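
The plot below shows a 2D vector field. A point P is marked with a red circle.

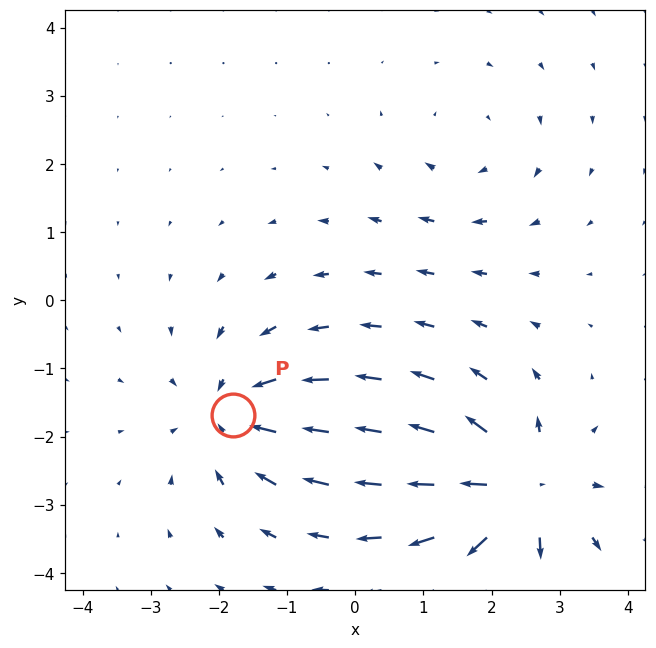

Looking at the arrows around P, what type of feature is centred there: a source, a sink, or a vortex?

At P (-1.8, -1.7) the arrows converge inward. Divergence about -5, curl ≈0 — negative divergence with near-zero curl is a sink.

sink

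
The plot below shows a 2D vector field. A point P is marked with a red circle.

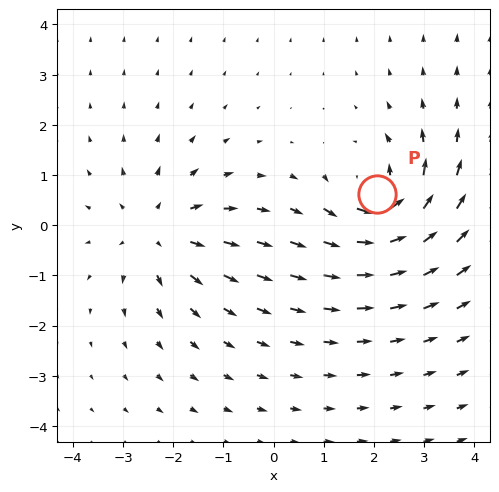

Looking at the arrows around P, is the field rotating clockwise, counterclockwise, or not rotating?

counterclockwise

Near P at (2.1, 0.6) the arrows circulate counterclockwise. The curl (z-component) there is about +6; positive curl means counterclockwise rotation.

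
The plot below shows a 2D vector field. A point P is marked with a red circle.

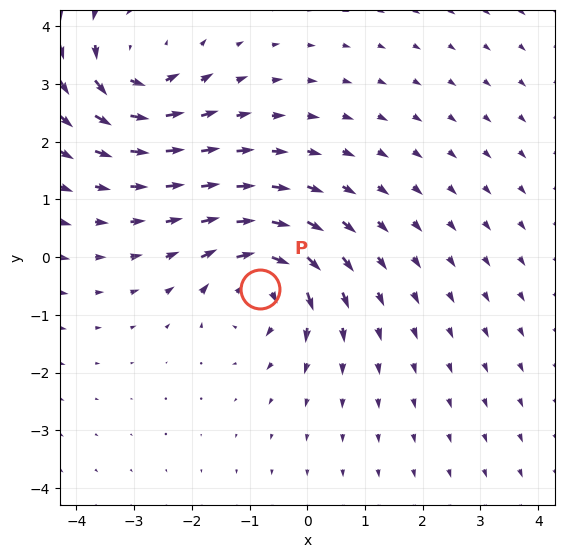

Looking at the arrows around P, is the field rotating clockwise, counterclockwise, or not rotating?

clockwise

Near P at (-0.8, -0.5) the arrows circulate clockwise. The curl (z-component) there is about -4; negative curl means clockwise rotation.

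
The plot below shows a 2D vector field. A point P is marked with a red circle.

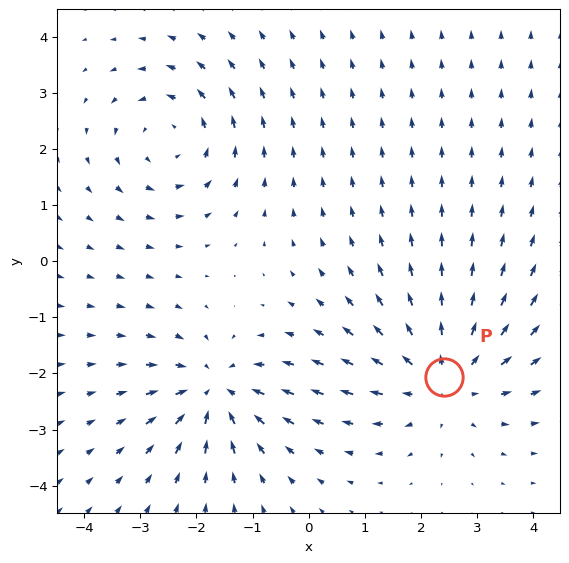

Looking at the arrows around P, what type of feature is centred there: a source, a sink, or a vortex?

At P (2.4, -2.1) the arrows spread outward. Divergence about +3, curl ≈0 — positive divergence with near-zero curl is a source.

source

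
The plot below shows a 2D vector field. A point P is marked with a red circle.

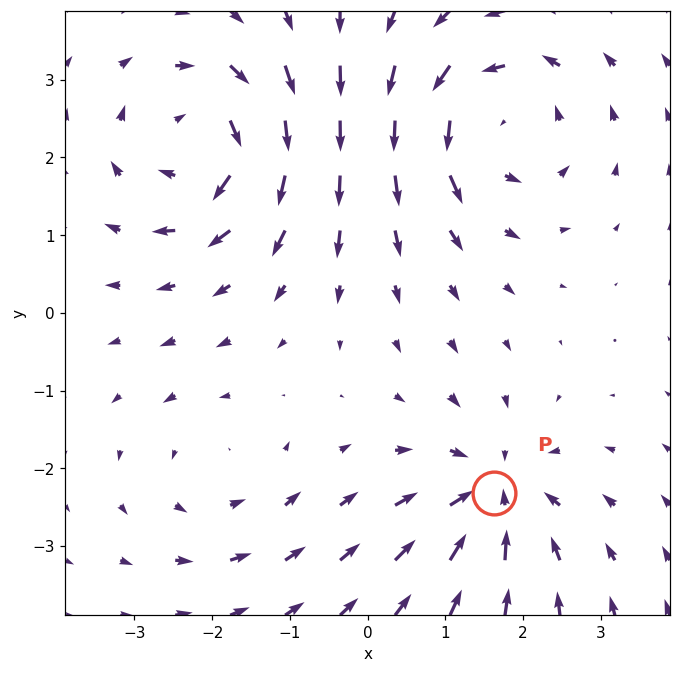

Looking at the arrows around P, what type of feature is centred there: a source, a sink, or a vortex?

At P (1.6, -2.3) the arrows converge inward. Divergence about -4, curl ≈0 — negative divergence with near-zero curl is a sink.

sink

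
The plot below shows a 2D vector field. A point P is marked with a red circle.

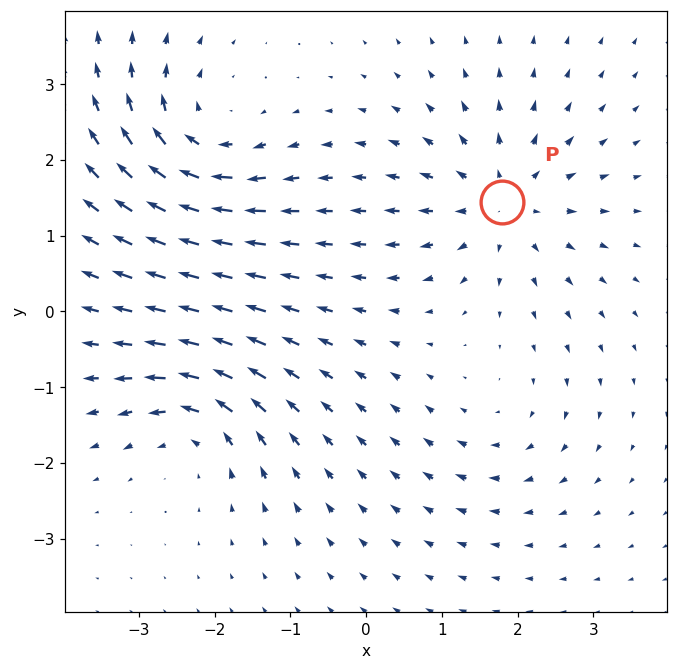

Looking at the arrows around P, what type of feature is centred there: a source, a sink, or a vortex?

source

At P (1.8, 1.4) the arrows spread outward. Divergence about +5, curl ≈0 — positive divergence with near-zero curl is a source.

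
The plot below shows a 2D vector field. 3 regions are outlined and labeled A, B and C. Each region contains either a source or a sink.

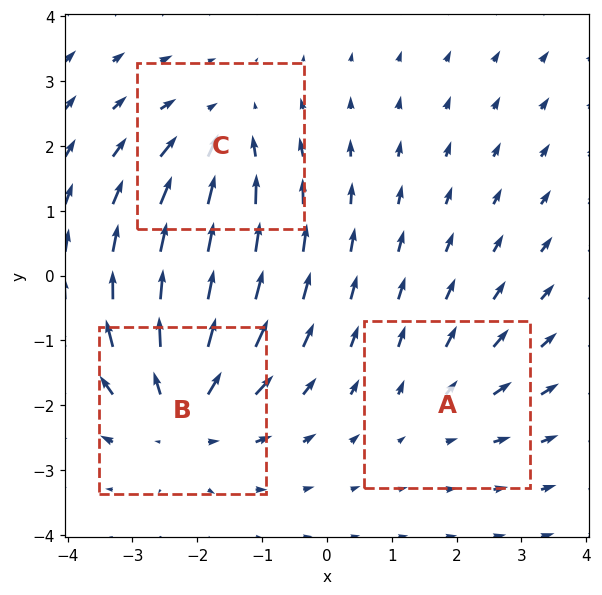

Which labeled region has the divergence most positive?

Divergence at each region's feature centre — A: about +2, B: about +4, C: about -3. Region B is most positive.

B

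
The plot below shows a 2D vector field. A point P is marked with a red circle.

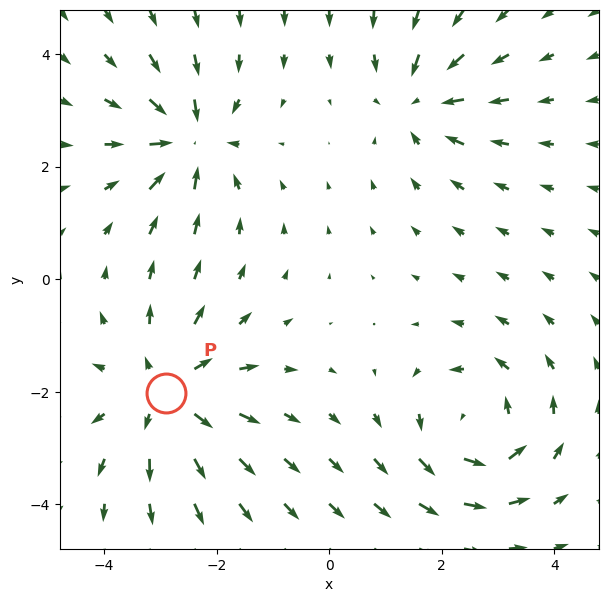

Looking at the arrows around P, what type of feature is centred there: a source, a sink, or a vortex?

At P (-2.9, -2.0) the arrows spread outward. Divergence about +4, curl ≈0 — positive divergence with near-zero curl is a source.

source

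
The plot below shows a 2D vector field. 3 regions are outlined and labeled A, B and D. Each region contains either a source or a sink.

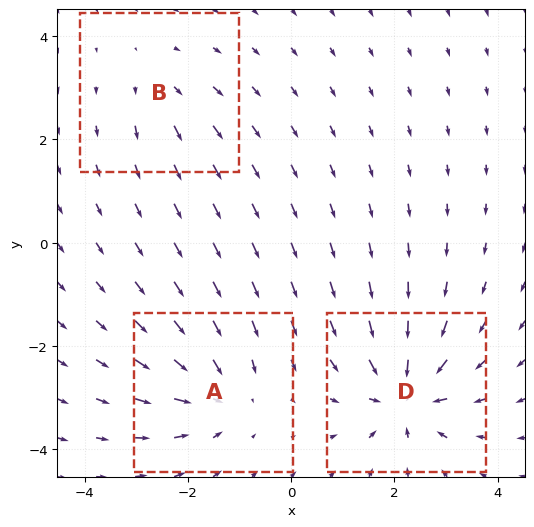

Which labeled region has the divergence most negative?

D

Divergence at each region's feature centre — A: about -4, B: about +2, D: about -5. Region D is most negative.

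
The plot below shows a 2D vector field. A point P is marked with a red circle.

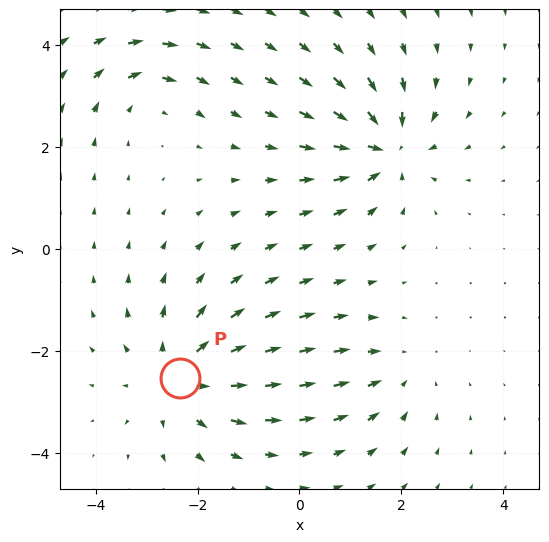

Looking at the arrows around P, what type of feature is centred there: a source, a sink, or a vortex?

At P (-2.3, -2.5) the arrows spread outward. Divergence about +4, curl ≈0 — positive divergence with near-zero curl is a source.

source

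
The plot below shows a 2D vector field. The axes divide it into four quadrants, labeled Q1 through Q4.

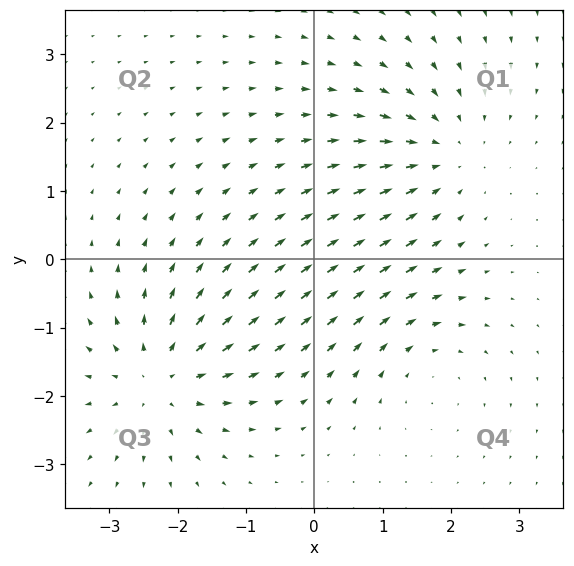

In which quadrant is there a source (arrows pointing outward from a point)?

The source sits at approximately (-2.3, -1.7), which lies in quadrant Q3. The divergence there is about +5, positive as expected for a source.

Q3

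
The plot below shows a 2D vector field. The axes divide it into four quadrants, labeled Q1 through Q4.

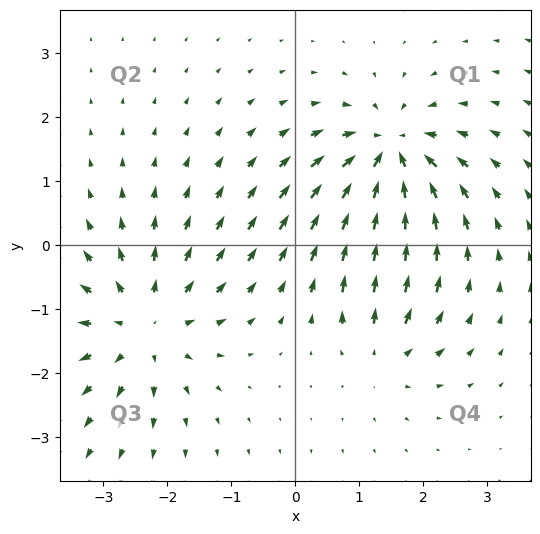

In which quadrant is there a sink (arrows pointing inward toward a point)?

Q1

The sink sits at approximately (1.5, 1.4), which lies in quadrant Q1. The divergence there is about -7, negative as expected for a sink.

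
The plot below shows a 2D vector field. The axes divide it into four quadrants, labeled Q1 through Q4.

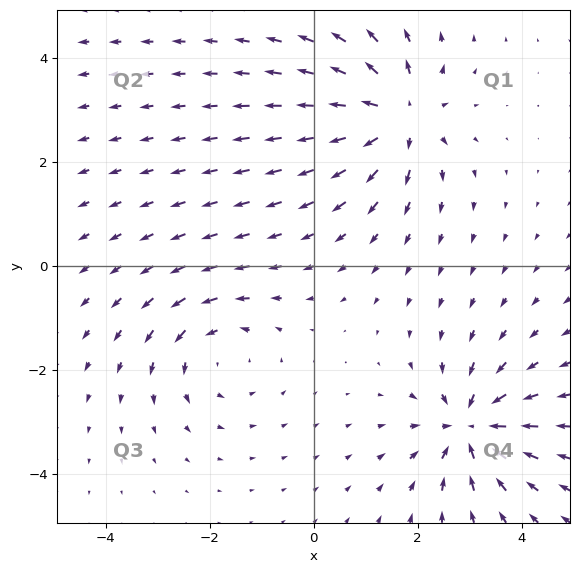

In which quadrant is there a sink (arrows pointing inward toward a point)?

Q4

The sink sits at approximately (3.0, -3.1), which lies in quadrant Q4. The divergence there is about -5, negative as expected for a sink.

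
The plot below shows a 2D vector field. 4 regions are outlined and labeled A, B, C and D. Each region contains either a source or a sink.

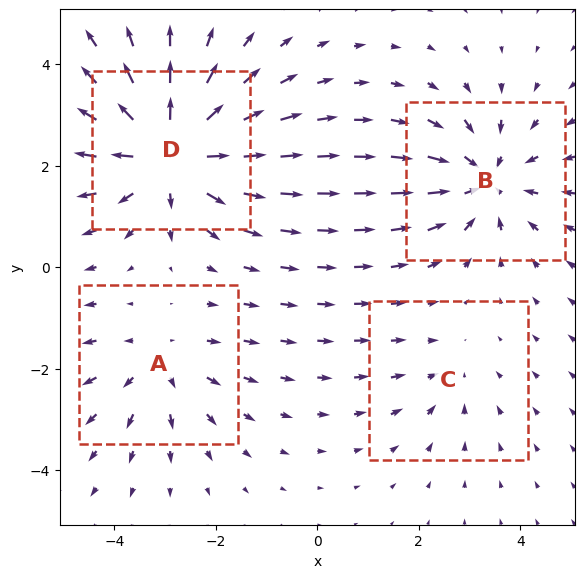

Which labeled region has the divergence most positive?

D

Divergence at each region's feature centre — A: about +3, B: about -4, C: about -2, D: about +6. Region D is most positive.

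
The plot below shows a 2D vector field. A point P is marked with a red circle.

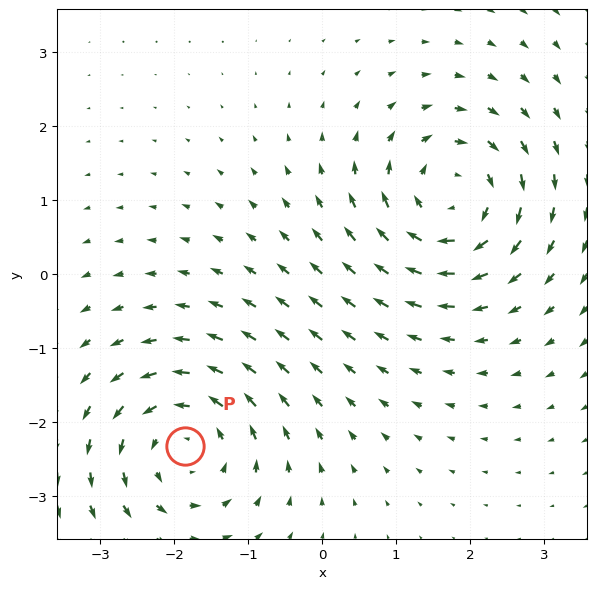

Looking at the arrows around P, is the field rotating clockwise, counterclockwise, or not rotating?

counterclockwise

Near P at (-1.9, -2.3) the arrows circulate counterclockwise. The curl (z-component) there is about +5; positive curl means counterclockwise rotation.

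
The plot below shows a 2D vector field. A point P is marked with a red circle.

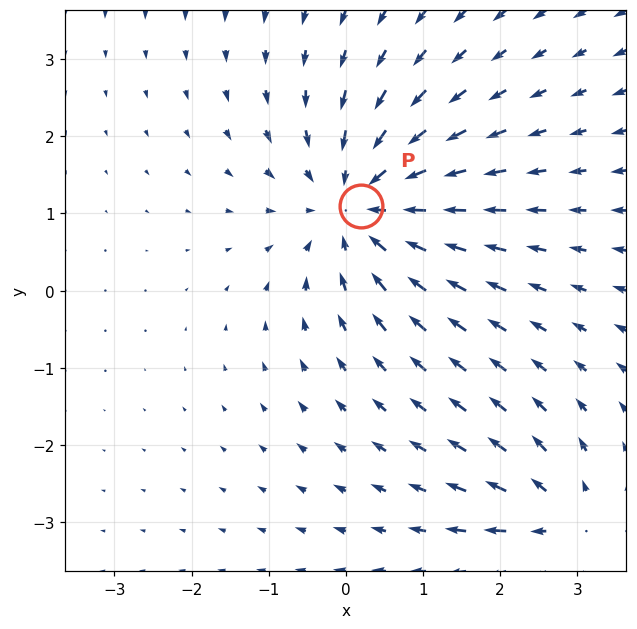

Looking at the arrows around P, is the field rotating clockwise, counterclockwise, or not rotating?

not rotating

Near P at (0.2, 1.1) the arrows show no circulation. The curl there is ≈0.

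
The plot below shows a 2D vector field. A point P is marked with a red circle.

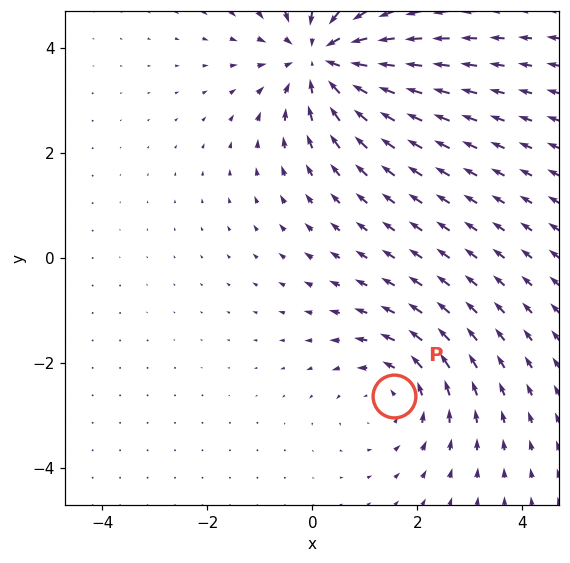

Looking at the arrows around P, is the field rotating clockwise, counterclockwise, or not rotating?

Near P at (1.6, -2.6) the arrows circulate counterclockwise. The curl (z-component) there is about +3; positive curl means counterclockwise rotation.

counterclockwise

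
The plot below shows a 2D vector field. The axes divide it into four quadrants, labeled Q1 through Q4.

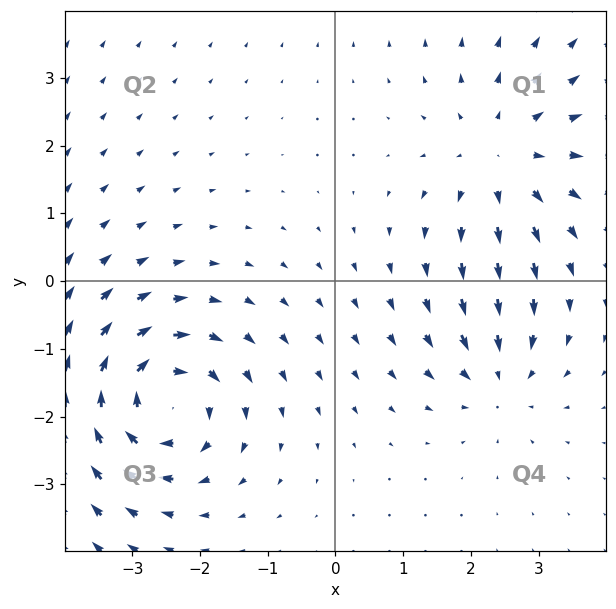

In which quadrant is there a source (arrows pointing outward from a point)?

The source sits at approximately (2.5, 1.8), which lies in quadrant Q1. The divergence there is about +3, positive as expected for a source.

Q1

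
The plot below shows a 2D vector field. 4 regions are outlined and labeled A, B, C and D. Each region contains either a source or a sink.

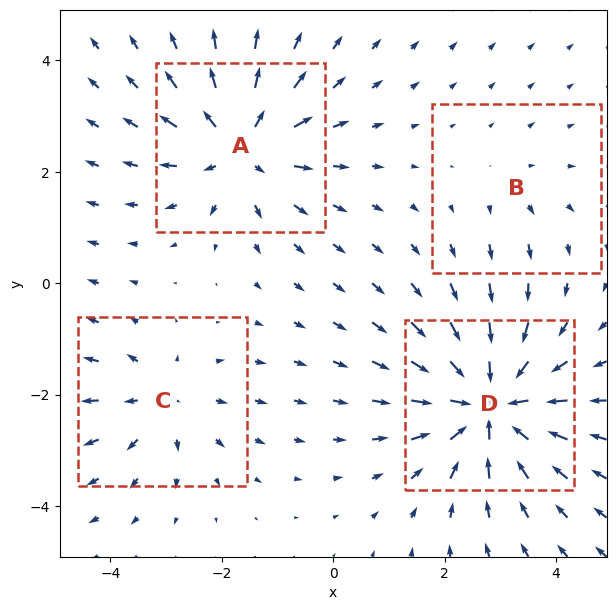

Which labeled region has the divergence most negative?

Divergence at each region's feature centre — A: about +6, B: about +2, C: about +4, D: about -7. Region D is most negative.

D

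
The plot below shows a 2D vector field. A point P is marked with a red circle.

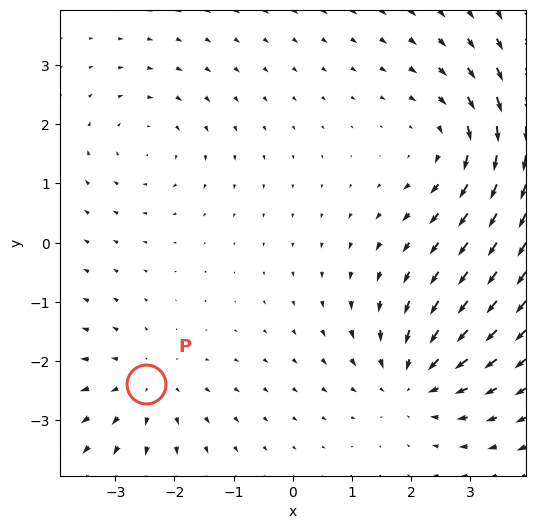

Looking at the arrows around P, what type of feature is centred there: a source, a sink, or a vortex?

source

At P (-2.5, -2.4) the arrows spread outward. Divergence about +3, curl ≈0 — positive divergence with near-zero curl is a source.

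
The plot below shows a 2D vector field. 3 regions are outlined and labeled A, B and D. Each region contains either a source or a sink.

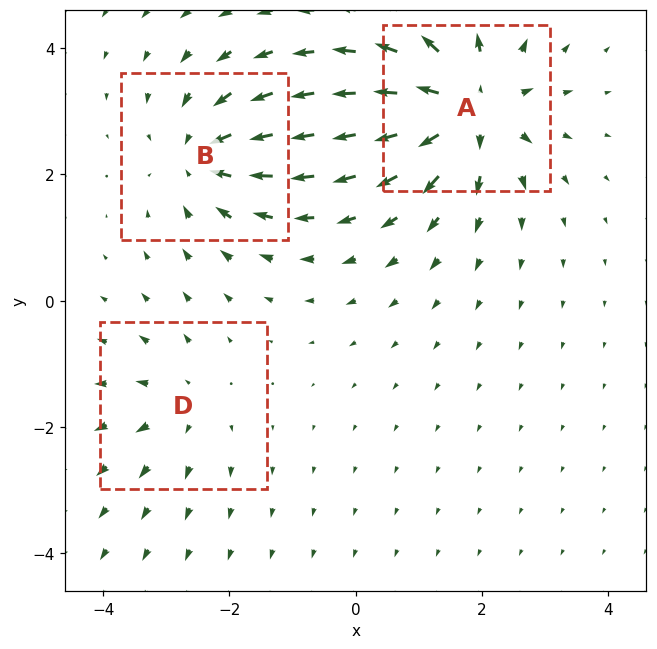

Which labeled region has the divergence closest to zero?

Divergence at each region's feature centre — A: about +5, B: about -4, D: about +2. Region D is closest to zero.

D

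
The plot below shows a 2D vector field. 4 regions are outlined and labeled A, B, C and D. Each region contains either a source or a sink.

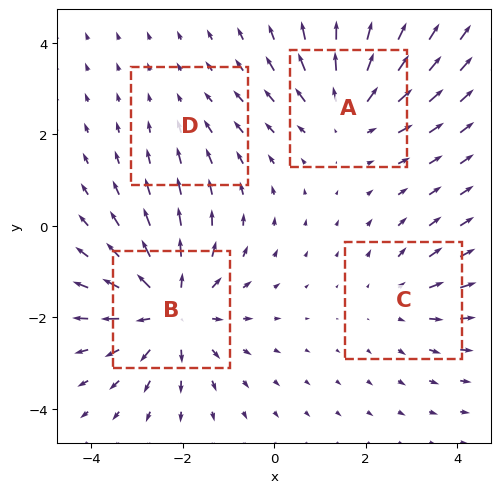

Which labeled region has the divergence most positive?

Divergence at each region's feature centre — A: about +4, B: about +6, C: about +3, D: about -2. Region B is most positive.

B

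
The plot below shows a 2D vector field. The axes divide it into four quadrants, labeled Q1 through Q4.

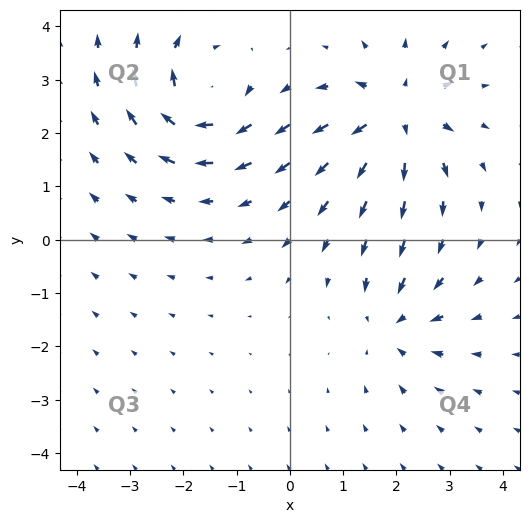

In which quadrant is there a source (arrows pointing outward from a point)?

Q1

The source sits at approximately (2.0, 2.3), which lies in quadrant Q1. The divergence there is about +6, positive as expected for a source.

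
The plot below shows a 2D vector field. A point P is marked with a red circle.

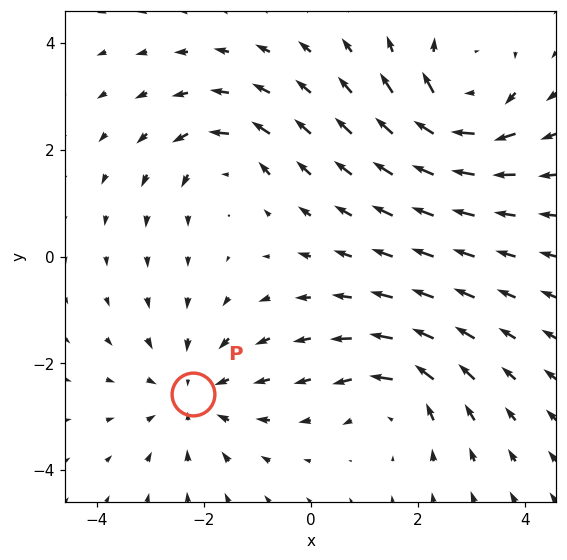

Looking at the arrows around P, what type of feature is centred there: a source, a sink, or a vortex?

sink

At P (-2.2, -2.6) the arrows converge inward. Divergence about -3, curl ≈0 — negative divergence with near-zero curl is a sink.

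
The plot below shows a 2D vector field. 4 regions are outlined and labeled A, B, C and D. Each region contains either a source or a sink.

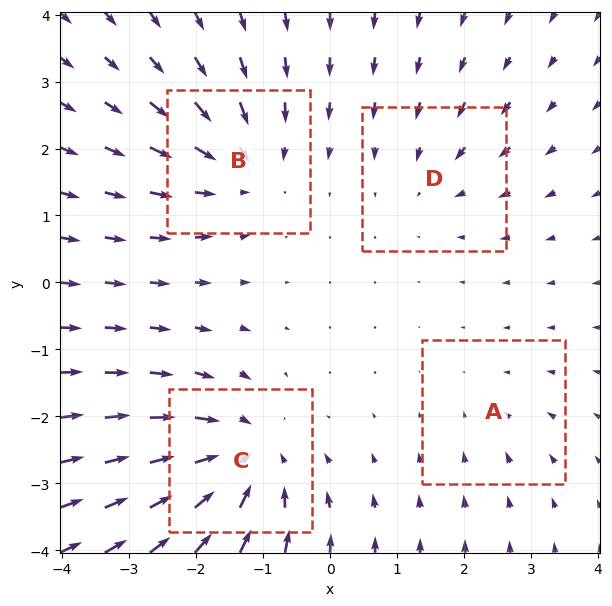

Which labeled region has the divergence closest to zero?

A

Divergence at each region's feature centre — A: about -2, B: about -5, C: about -6, D: about -3. Region A is closest to zero.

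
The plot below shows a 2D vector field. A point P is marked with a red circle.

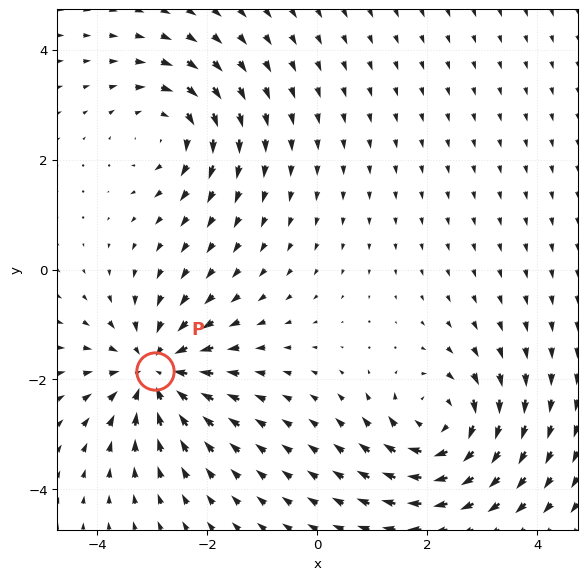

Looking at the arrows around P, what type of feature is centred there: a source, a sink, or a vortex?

sink

At P (-3.0, -1.8) the arrows converge inward. Divergence about -5, curl ≈0 — negative divergence with near-zero curl is a sink.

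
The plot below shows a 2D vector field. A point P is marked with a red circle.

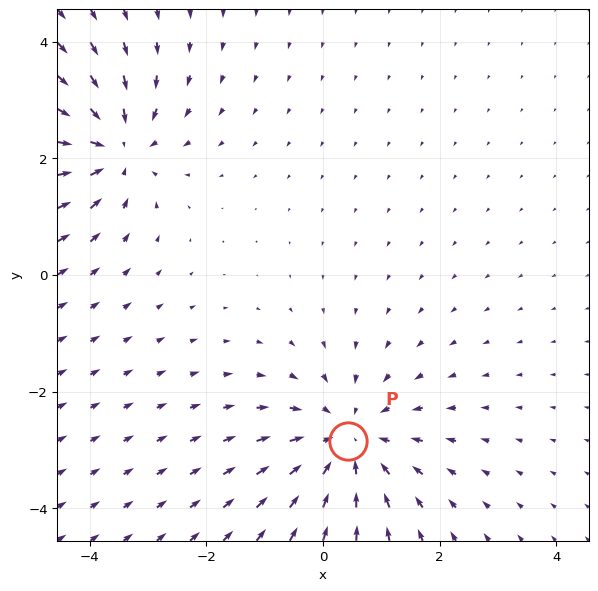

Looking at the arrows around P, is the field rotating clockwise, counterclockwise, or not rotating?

not rotating

Near P at (0.4, -2.9) the arrows show no circulation. The curl there is ≈0.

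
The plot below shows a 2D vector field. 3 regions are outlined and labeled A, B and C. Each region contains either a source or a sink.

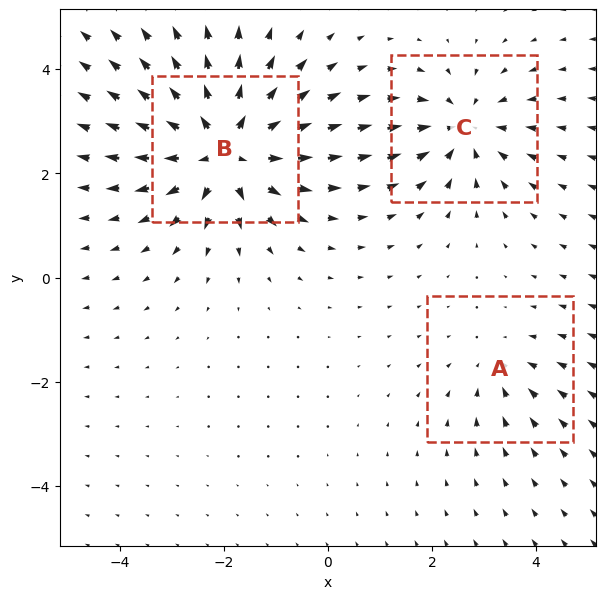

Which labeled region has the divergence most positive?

Divergence at each region's feature centre — A: about -2, B: about +5, C: about -3. Region B is most positive.

B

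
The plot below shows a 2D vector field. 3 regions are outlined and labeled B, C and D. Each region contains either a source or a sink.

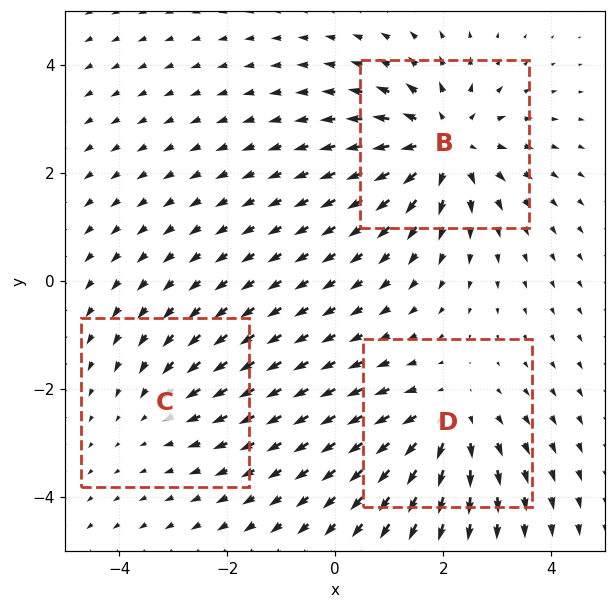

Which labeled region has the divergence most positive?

B

Divergence at each region's feature centre — B: about +4, C: about -2, D: about +3. Region B is most positive.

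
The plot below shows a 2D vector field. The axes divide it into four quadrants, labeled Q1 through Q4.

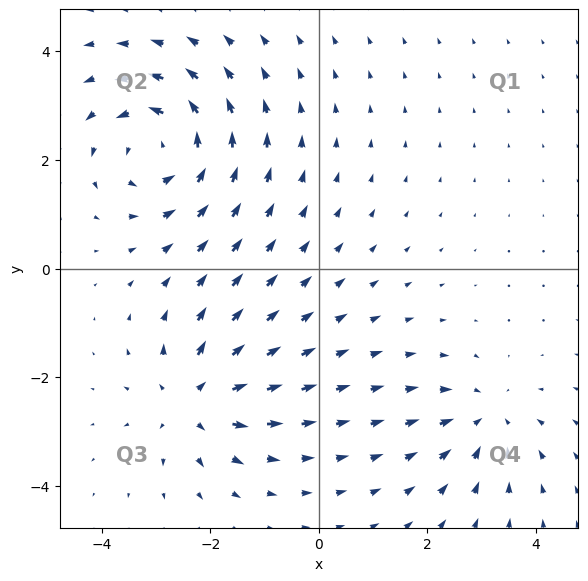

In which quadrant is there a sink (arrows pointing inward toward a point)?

The sink sits at approximately (3.1, -2.8), which lies in quadrant Q4. The divergence there is about -3, negative as expected for a sink.

Q4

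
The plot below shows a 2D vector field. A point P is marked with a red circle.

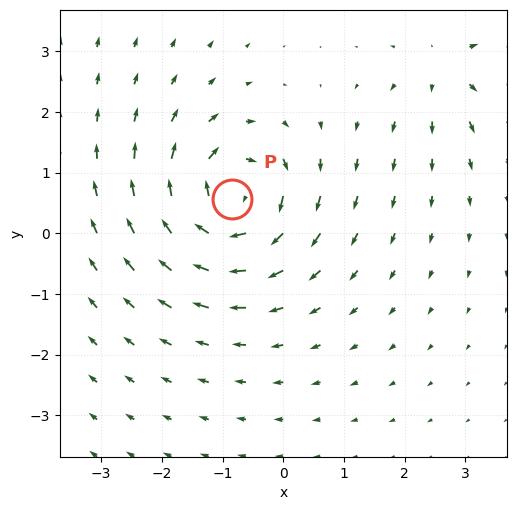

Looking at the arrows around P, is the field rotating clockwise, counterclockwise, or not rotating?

Near P at (-0.8, 0.6) the arrows circulate clockwise. The curl (z-component) there is about -6; negative curl means clockwise rotation.

clockwise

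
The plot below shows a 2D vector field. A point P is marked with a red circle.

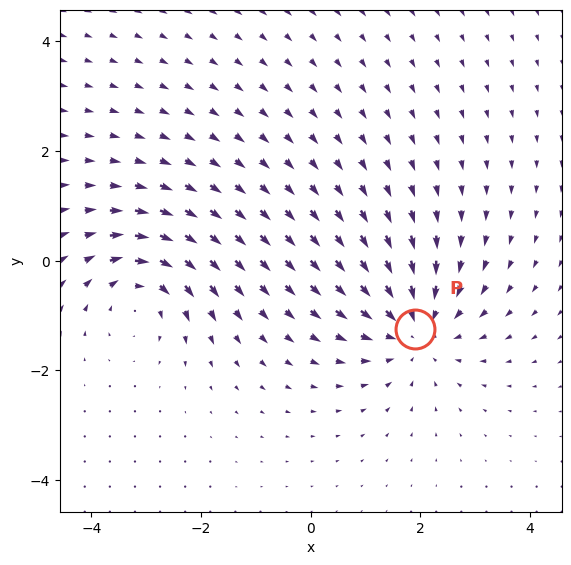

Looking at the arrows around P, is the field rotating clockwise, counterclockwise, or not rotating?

not rotating

Near P at (1.9, -1.2) the arrows show no circulation. The curl there is ≈0.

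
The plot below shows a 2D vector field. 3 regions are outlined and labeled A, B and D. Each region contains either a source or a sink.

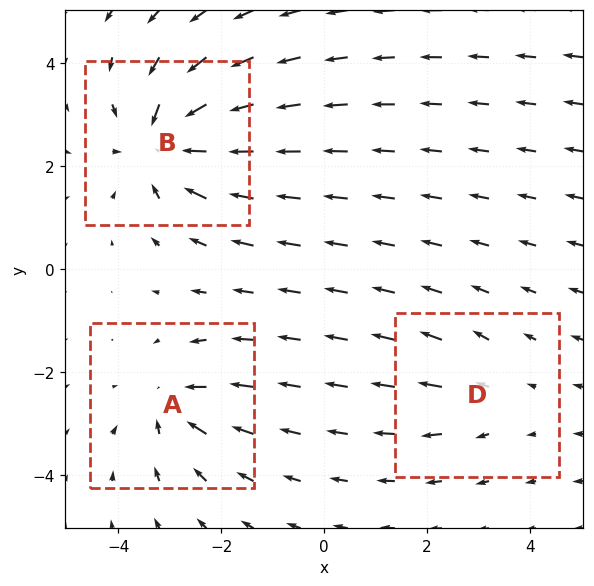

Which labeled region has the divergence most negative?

Divergence at each region's feature centre — A: about -4, B: about -6, D: about +2. Region B is most negative.

B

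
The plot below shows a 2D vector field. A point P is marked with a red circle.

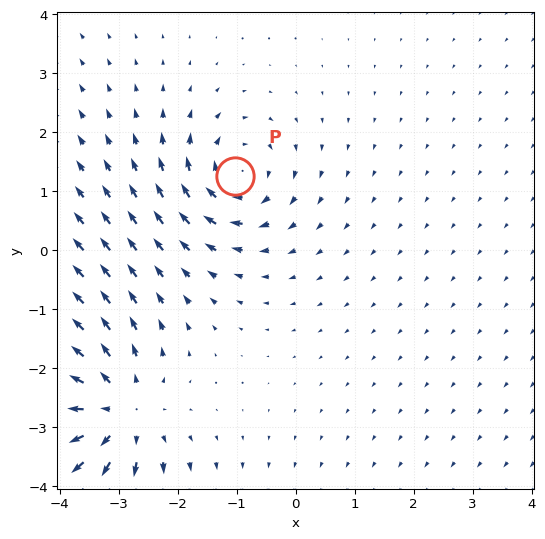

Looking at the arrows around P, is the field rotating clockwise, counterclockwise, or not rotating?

Near P at (-1.0, 1.3) the arrows circulate clockwise. The curl (z-component) there is about -4; negative curl means clockwise rotation.

clockwise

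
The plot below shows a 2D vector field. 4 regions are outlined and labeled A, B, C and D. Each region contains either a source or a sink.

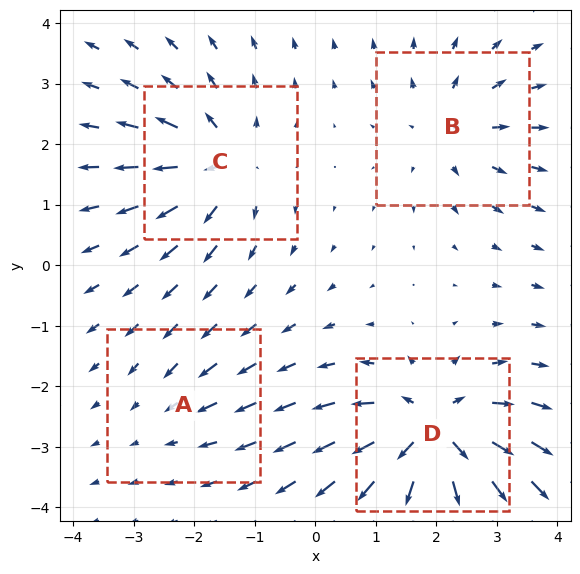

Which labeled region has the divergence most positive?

D

Divergence at each region's feature centre — A: about -2, B: about +4, C: about +6, D: about +8. Region D is most positive.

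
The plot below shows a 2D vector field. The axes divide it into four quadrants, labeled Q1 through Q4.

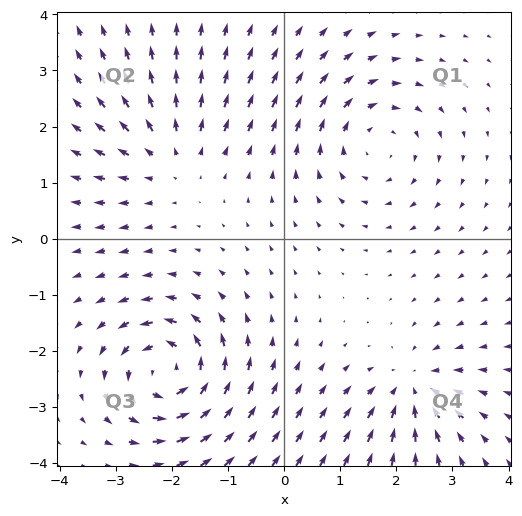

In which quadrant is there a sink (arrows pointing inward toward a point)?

The sink sits at approximately (2.3, -2.7), which lies in quadrant Q4. The divergence there is about -3, negative as expected for a sink.

Q4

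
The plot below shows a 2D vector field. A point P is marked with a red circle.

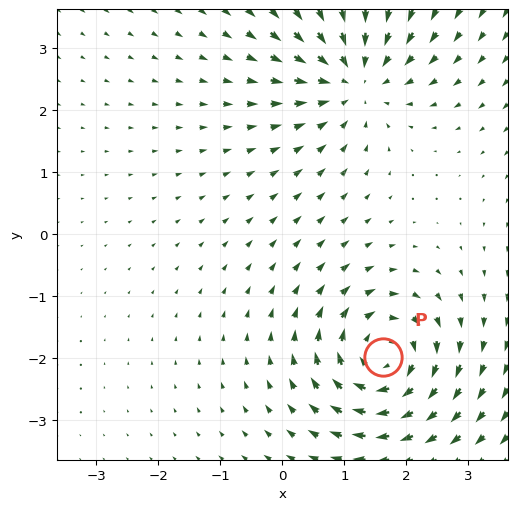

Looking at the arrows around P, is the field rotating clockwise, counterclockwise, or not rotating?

clockwise

Near P at (1.6, -2.0) the arrows circulate clockwise. The curl (z-component) there is about -7; negative curl means clockwise rotation.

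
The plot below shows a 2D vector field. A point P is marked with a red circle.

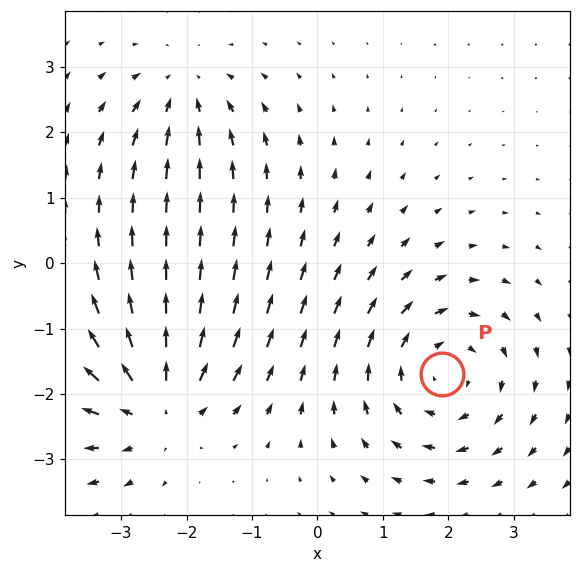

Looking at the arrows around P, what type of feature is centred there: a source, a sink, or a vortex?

vortex

At P (1.9, -1.7) the arrows circulate clockwise. Divergence ≈0, curl about -4 — near-zero divergence with nonzero curl is a vortex.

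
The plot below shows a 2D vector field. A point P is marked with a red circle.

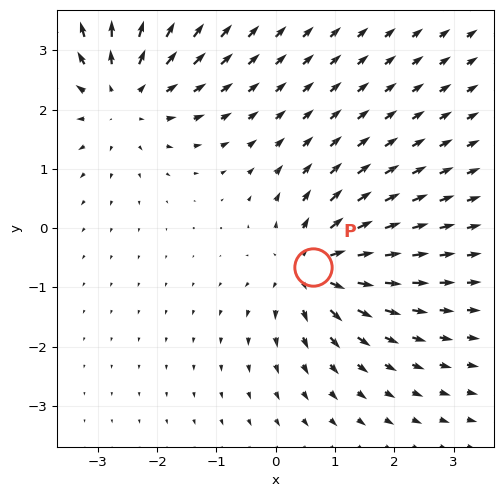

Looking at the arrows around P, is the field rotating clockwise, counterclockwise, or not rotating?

Near P at (0.6, -0.7) the arrows show no circulation. The curl there is ≈0.

not rotating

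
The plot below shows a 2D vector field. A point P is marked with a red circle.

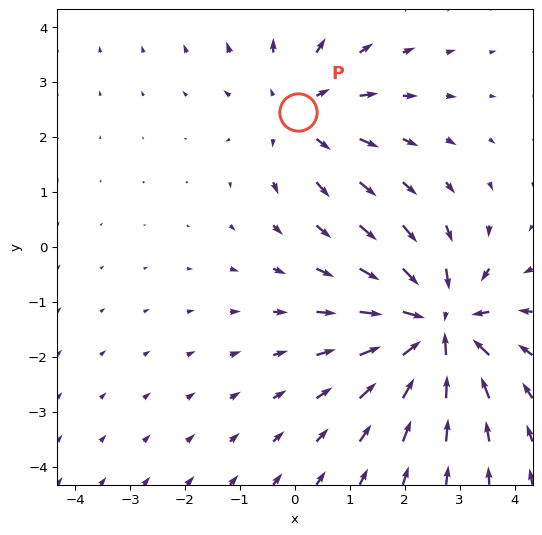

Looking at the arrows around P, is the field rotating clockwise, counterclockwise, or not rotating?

Near P at (0.1, 2.5) the arrows show no circulation. The curl there is ≈0.

not rotating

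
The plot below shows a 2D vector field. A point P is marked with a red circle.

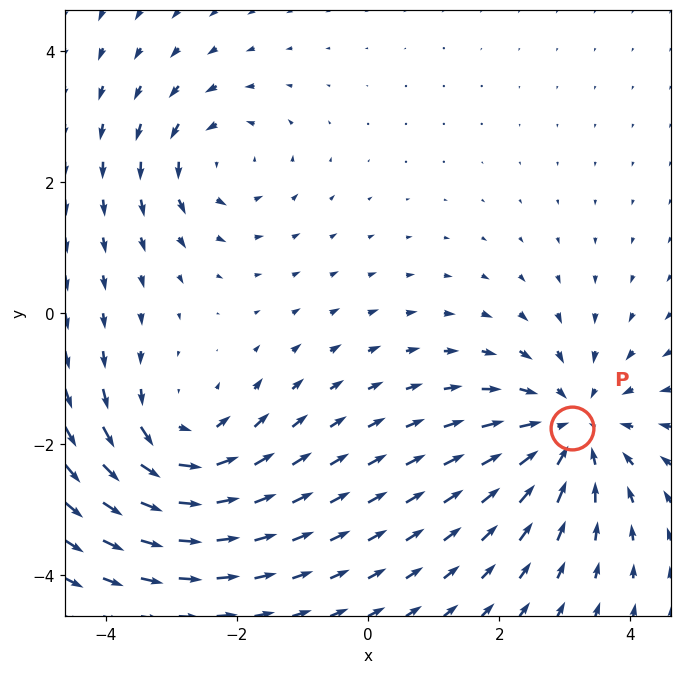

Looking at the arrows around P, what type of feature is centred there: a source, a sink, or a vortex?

At P (3.1, -1.8) the arrows converge inward. Divergence about -4, curl ≈0 — negative divergence with near-zero curl is a sink.

sink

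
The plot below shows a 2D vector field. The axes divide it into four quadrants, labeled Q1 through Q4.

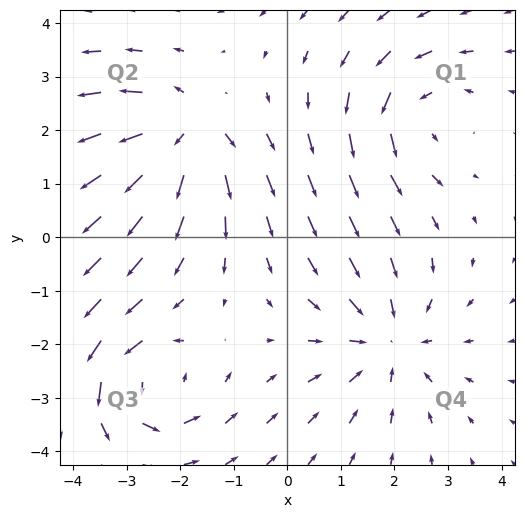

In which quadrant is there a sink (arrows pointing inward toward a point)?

Q4

The sink sits at approximately (1.9, -1.9), which lies in quadrant Q4. The divergence there is about -3, negative as expected for a sink.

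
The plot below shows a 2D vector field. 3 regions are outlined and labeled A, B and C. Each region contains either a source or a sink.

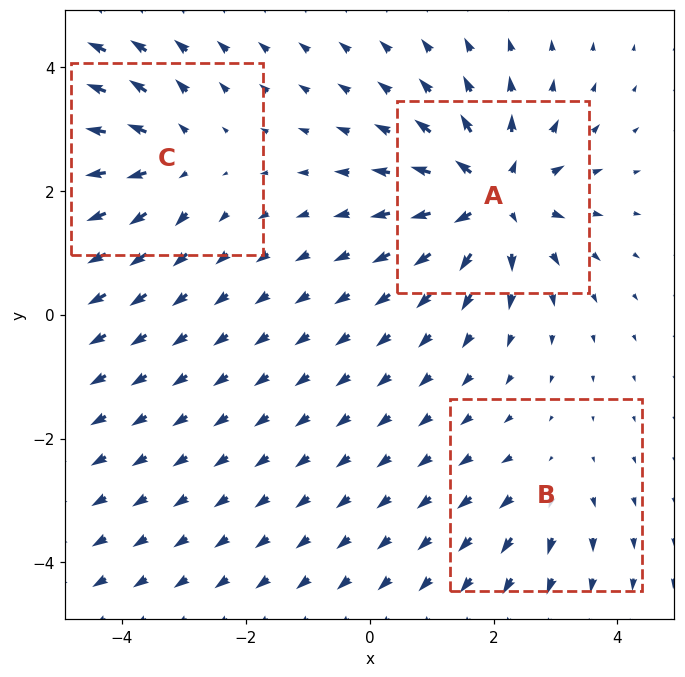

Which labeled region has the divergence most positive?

A

Divergence at each region's feature centre — A: about +6, B: about +2, C: about +4. Region A is most positive.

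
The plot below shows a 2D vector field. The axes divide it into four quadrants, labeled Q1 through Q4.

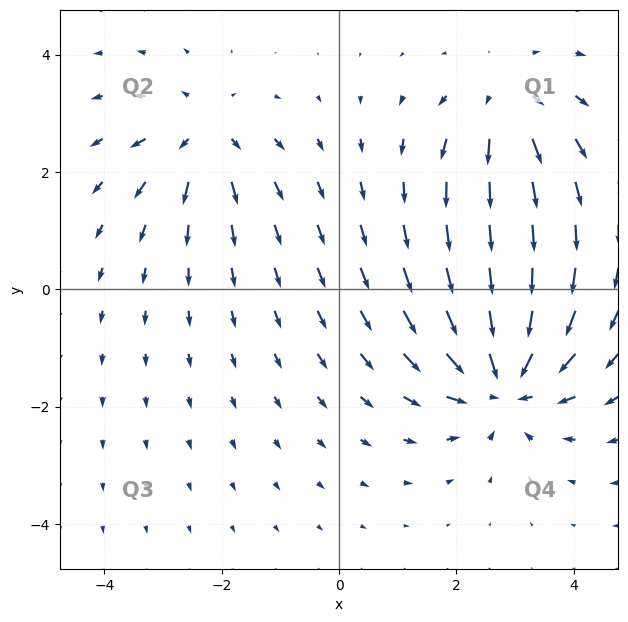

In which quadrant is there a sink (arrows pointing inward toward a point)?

Q4

The sink sits at approximately (2.8, -1.6), which lies in quadrant Q4. The divergence there is about -5, negative as expected for a sink.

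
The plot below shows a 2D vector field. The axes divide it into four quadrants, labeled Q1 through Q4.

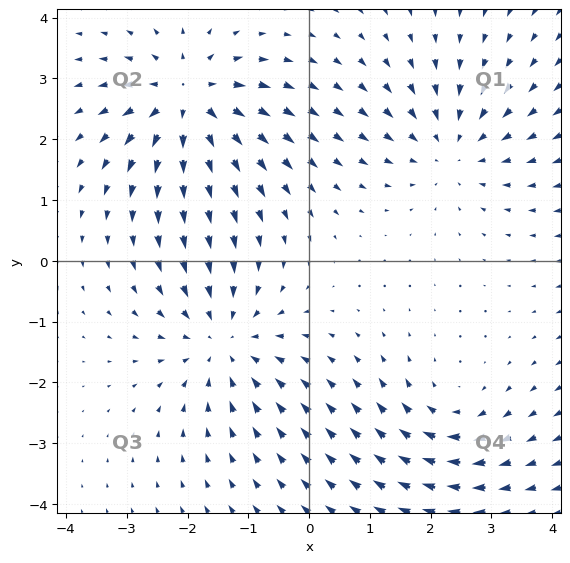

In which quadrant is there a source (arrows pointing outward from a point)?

The source sits at approximately (-2.0, 2.6), which lies in quadrant Q2. The divergence there is about +6, positive as expected for a source.

Q2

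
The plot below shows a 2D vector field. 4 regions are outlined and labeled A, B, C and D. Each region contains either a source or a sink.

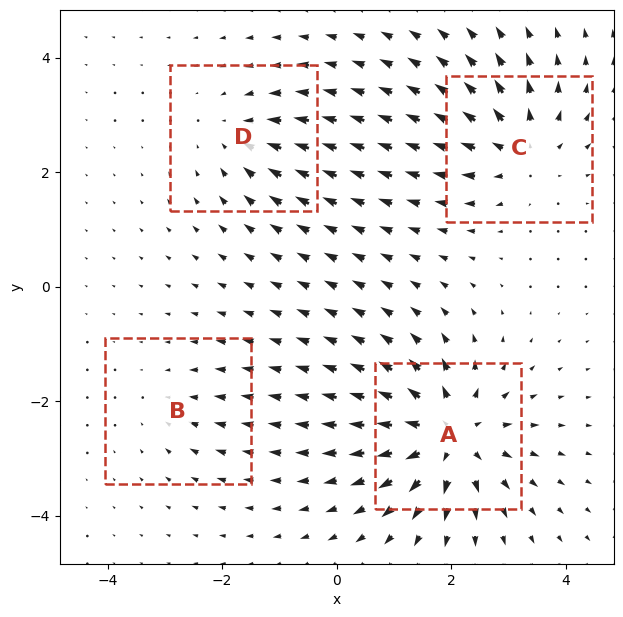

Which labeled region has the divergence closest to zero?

B

Divergence at each region's feature centre — A: about +8, B: about -2, C: about +6, D: about -4. Region B is closest to zero.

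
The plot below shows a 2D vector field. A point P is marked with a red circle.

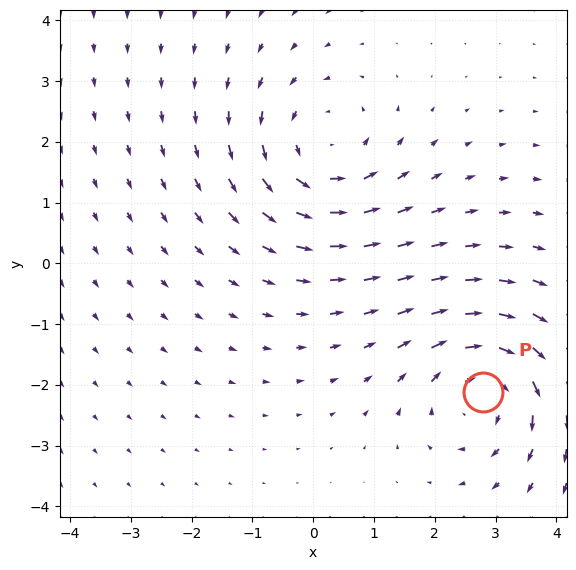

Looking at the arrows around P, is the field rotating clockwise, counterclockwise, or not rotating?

clockwise

Near P at (2.8, -2.1) the arrows circulate clockwise. The curl (z-component) there is about -3; negative curl means clockwise rotation.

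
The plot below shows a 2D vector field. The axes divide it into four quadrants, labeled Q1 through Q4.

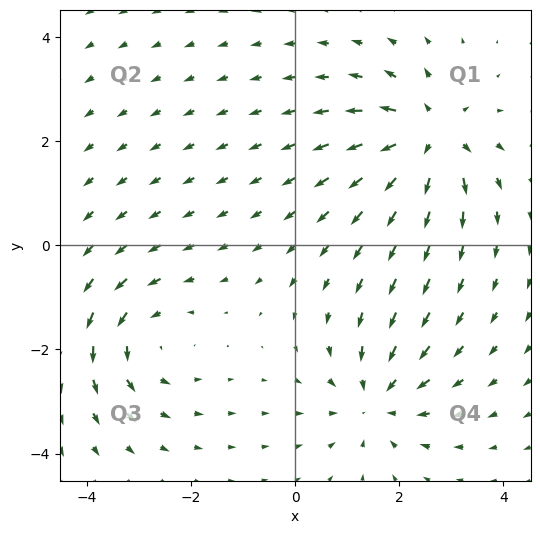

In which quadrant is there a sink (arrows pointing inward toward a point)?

Q4

The sink sits at approximately (1.6, -3.0), which lies in quadrant Q4. The divergence there is about -4, negative as expected for a sink.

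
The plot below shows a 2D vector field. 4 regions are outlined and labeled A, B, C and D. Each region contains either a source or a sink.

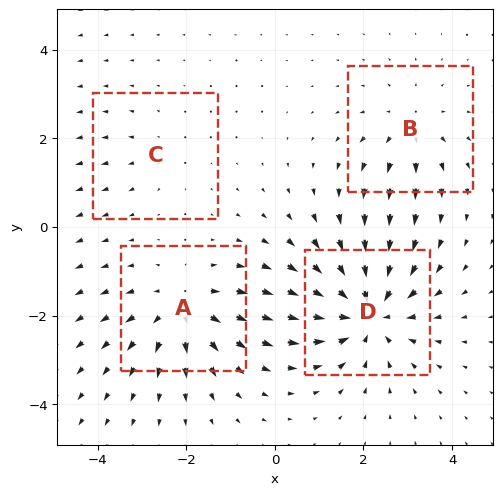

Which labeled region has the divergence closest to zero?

Divergence at each region's feature centre — A: about +5, B: about +3, C: about +2, D: about -6. Region C is closest to zero.

C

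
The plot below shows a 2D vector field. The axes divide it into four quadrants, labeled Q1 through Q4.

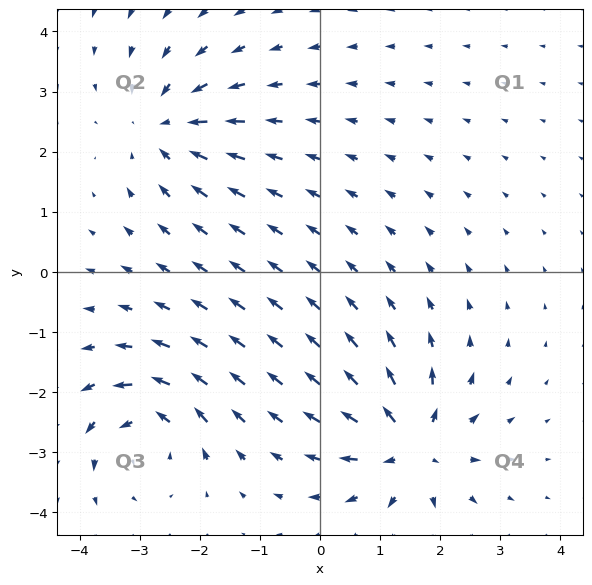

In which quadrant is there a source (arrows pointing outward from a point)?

The source sits at approximately (1.5, -2.9), which lies in quadrant Q4. The divergence there is about +6, positive as expected for a source.

Q4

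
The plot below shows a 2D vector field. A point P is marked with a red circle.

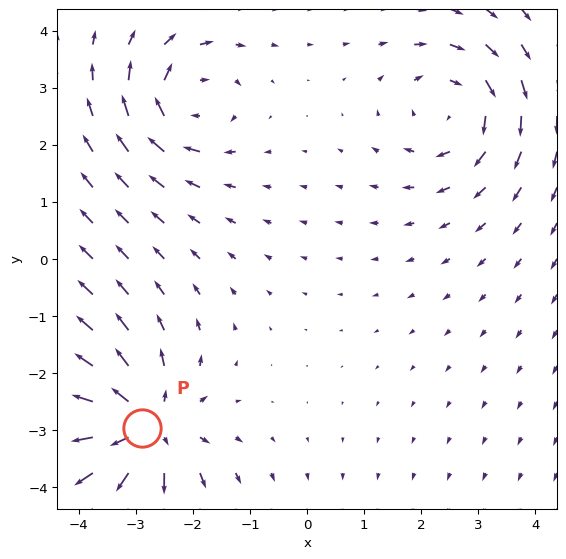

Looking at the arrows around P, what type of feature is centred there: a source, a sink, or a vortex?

At P (-2.9, -3.0) the arrows spread outward. Divergence about +4, curl ≈0 — positive divergence with near-zero curl is a source.

source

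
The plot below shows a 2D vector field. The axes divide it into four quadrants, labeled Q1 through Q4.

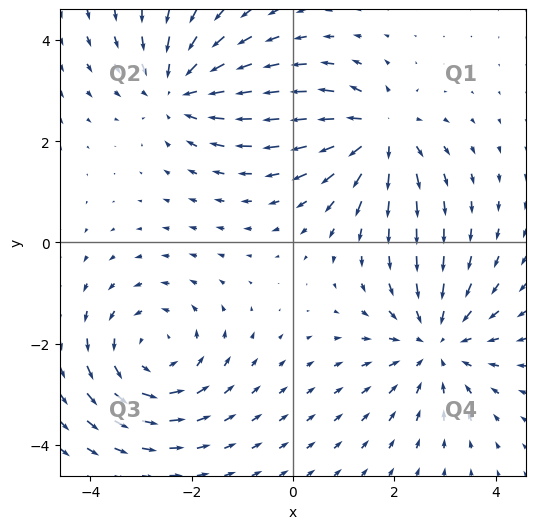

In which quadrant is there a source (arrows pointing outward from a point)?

Q1

The source sits at approximately (1.7, 2.2), which lies in quadrant Q1. The divergence there is about +4, positive as expected for a source.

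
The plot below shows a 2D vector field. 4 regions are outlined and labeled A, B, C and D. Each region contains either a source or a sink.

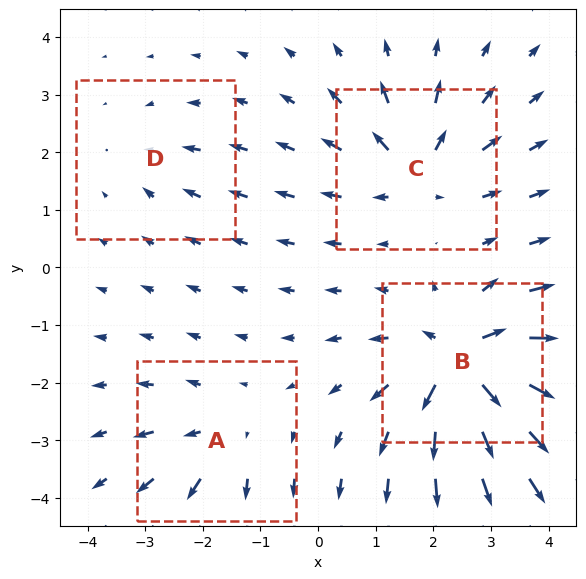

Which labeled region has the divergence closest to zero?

D

Divergence at each region's feature centre — A: about +4, B: about +9, C: about +6, D: about -3. Region D is closest to zero.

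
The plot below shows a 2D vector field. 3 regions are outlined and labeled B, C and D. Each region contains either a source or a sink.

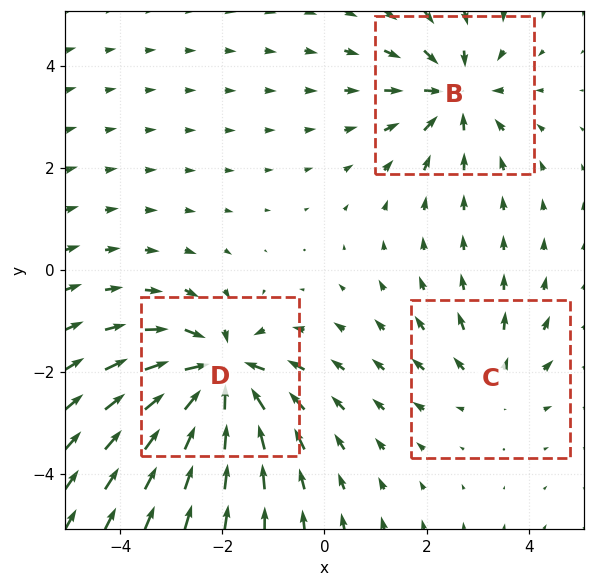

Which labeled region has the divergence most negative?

D

Divergence at each region's feature centre — B: about -4, C: about +2, D: about -5. Region D is most negative.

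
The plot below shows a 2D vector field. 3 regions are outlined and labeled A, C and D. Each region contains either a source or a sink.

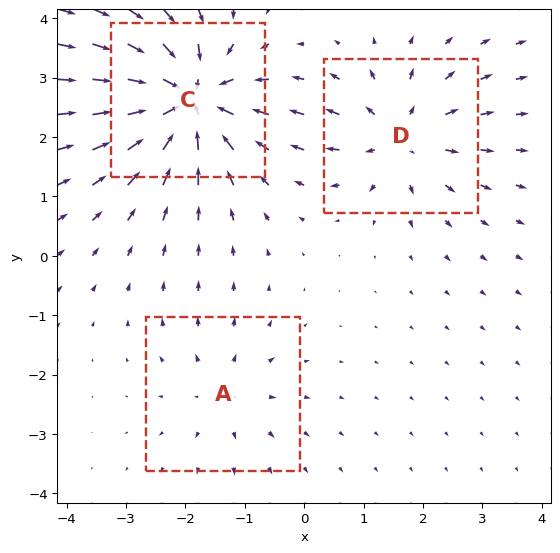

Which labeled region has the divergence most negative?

Divergence at each region's feature centre — A: about +2, C: about -6, D: about +4. Region C is most negative.

C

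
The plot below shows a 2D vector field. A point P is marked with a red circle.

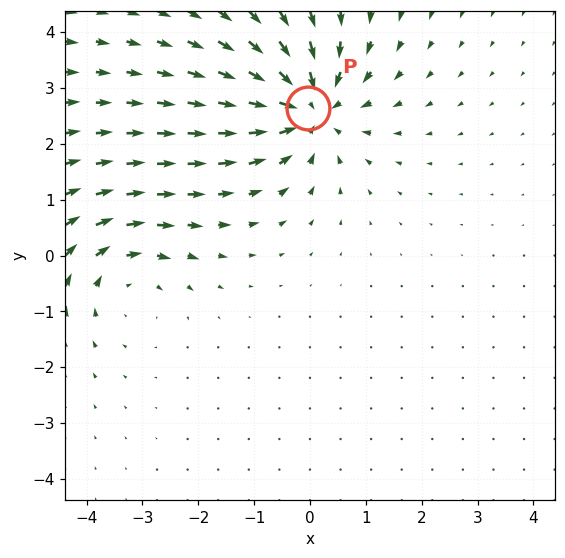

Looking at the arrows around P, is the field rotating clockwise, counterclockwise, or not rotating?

not rotating

Near P at (-0.0, 2.7) the arrows show no circulation. The curl there is ≈0.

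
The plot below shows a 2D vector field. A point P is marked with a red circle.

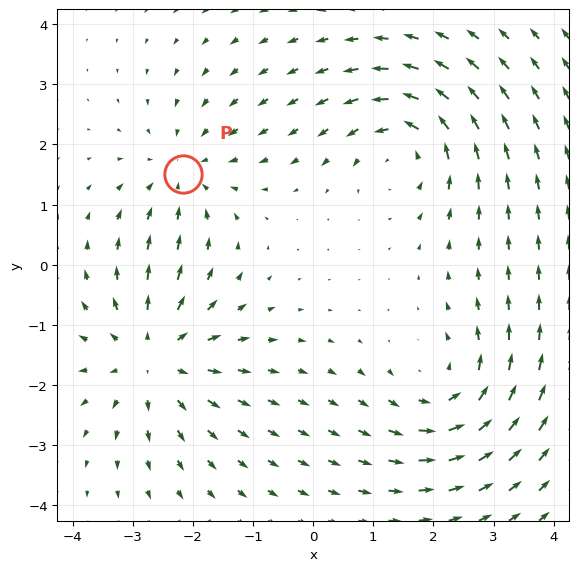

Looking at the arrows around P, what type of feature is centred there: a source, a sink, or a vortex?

At P (-2.2, 1.5) the arrows converge inward. Divergence about -3, curl ≈0 — negative divergence with near-zero curl is a sink.

sink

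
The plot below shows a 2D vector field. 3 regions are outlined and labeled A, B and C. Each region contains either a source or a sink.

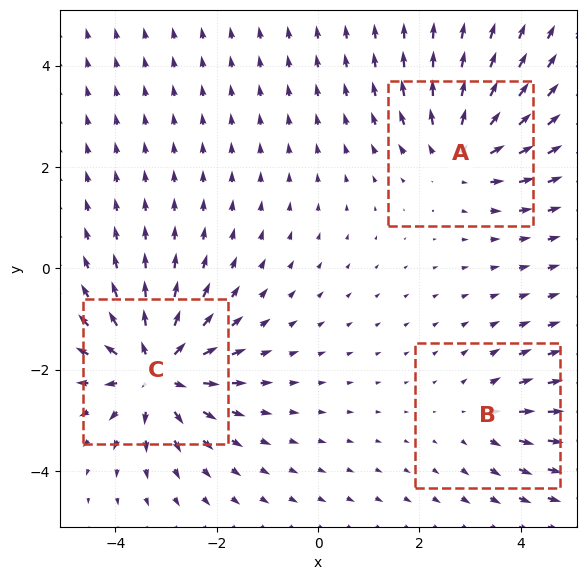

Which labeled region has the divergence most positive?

Divergence at each region's feature centre — A: about +4, B: about +2, C: about +5. Region C is most positive.

C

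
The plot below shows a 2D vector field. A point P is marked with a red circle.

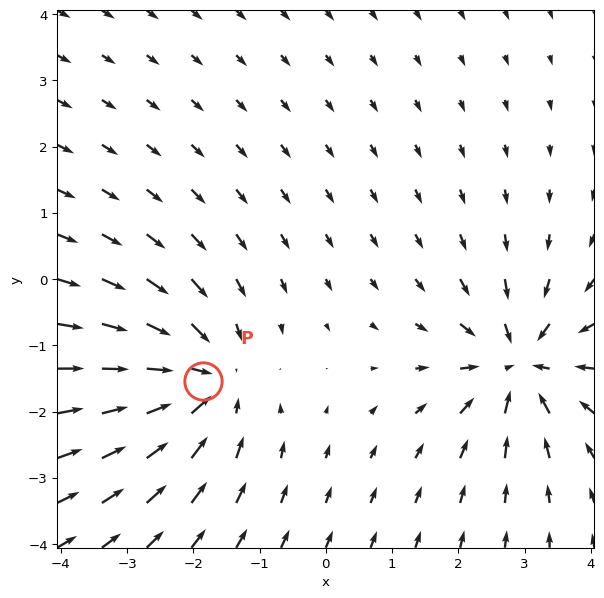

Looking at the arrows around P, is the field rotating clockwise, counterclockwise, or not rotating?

not rotating

Near P at (-1.9, -1.5) the arrows show no circulation. The curl there is ≈0.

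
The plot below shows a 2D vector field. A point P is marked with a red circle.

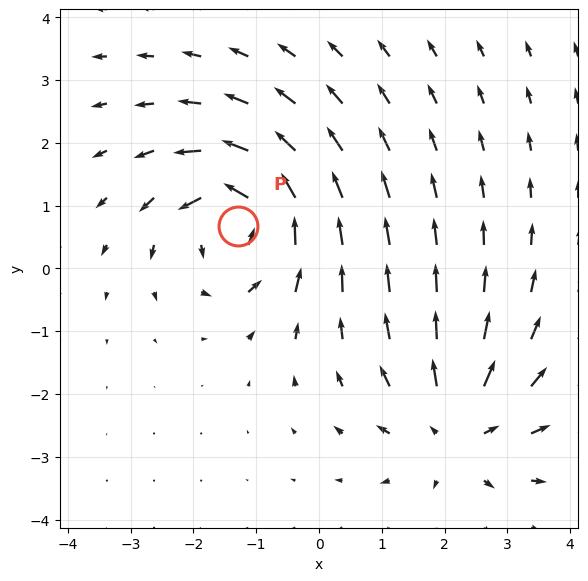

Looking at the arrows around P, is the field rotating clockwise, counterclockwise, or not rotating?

counterclockwise

Near P at (-1.3, 0.7) the arrows circulate counterclockwise. The curl (z-component) there is about +7; positive curl means counterclockwise rotation.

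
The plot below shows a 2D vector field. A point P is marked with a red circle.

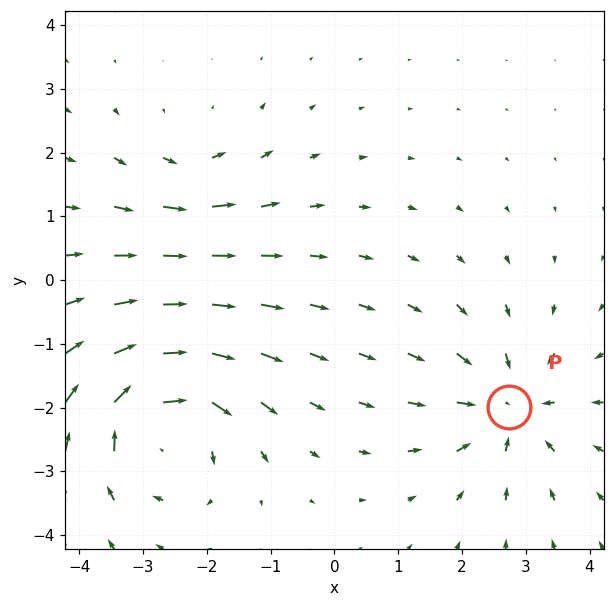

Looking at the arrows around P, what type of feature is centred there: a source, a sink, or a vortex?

sink

At P (2.7, -2.0) the arrows converge inward. Divergence about -4, curl ≈0 — negative divergence with near-zero curl is a sink.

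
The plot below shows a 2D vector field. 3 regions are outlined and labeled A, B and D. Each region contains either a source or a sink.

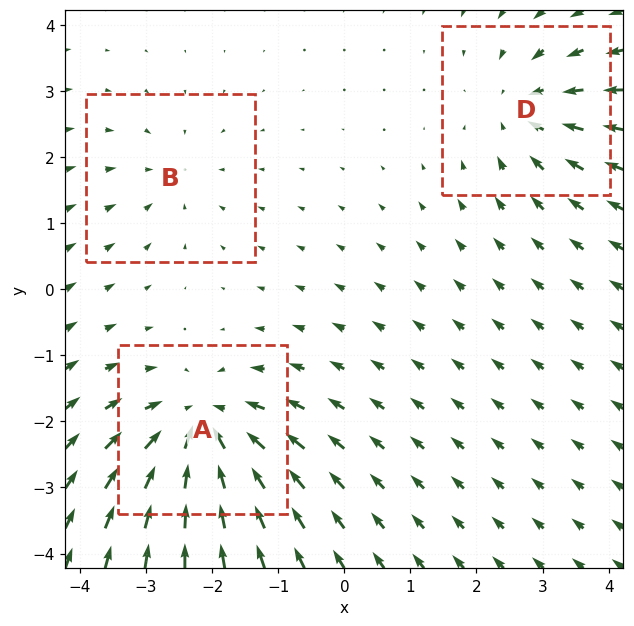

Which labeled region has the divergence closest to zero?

Divergence at each region's feature centre — A: about -5, B: about -2, D: about -3. Region B is closest to zero.

B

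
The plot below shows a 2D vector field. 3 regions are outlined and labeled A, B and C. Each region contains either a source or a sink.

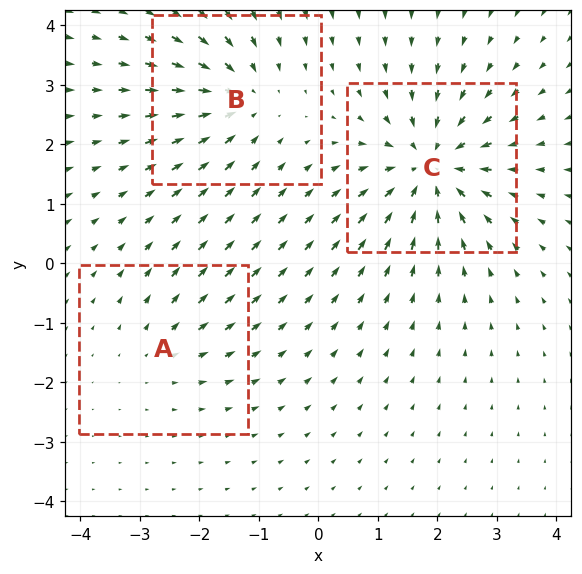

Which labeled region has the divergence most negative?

C

Divergence at each region's feature centre — A: about +2, B: about -3, C: about -5. Region C is most negative.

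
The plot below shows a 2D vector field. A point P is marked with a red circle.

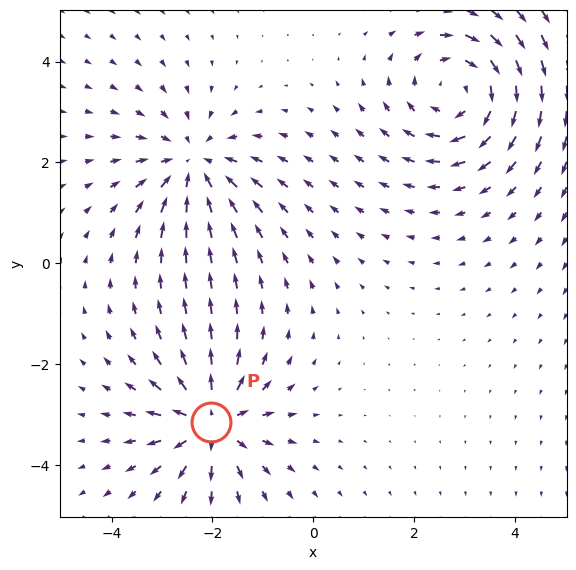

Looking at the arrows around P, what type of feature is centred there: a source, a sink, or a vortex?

source

At P (-2.0, -3.1) the arrows spread outward. Divergence about +5, curl ≈0 — positive divergence with near-zero curl is a source.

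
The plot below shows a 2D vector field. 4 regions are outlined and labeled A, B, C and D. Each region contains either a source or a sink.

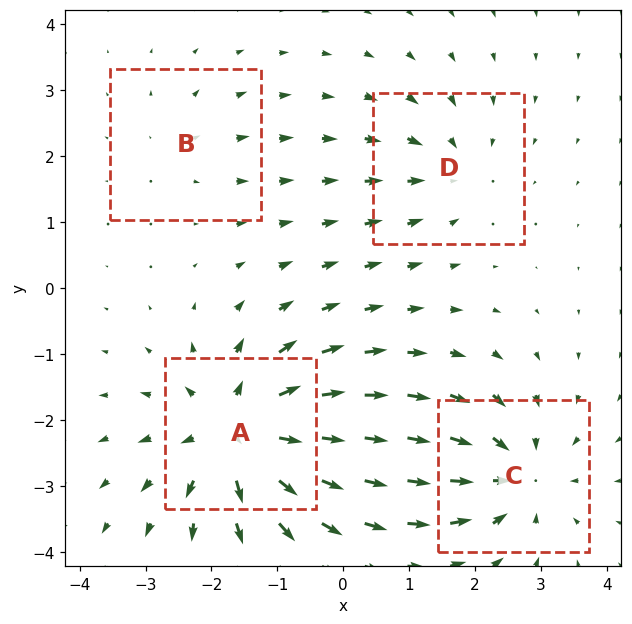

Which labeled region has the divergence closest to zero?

Divergence at each region's feature centre — A: about +8, B: about +2, C: about -5, D: about -3. Region B is closest to zero.

B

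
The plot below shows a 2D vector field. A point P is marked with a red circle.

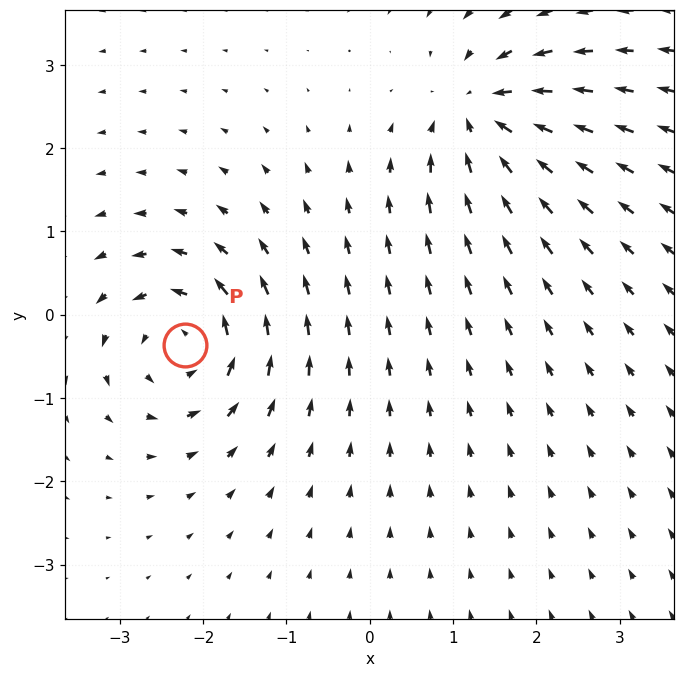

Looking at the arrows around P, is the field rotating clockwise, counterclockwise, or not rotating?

Near P at (-2.2, -0.4) the arrows circulate counterclockwise. The curl (z-component) there is about +7; positive curl means counterclockwise rotation.

counterclockwise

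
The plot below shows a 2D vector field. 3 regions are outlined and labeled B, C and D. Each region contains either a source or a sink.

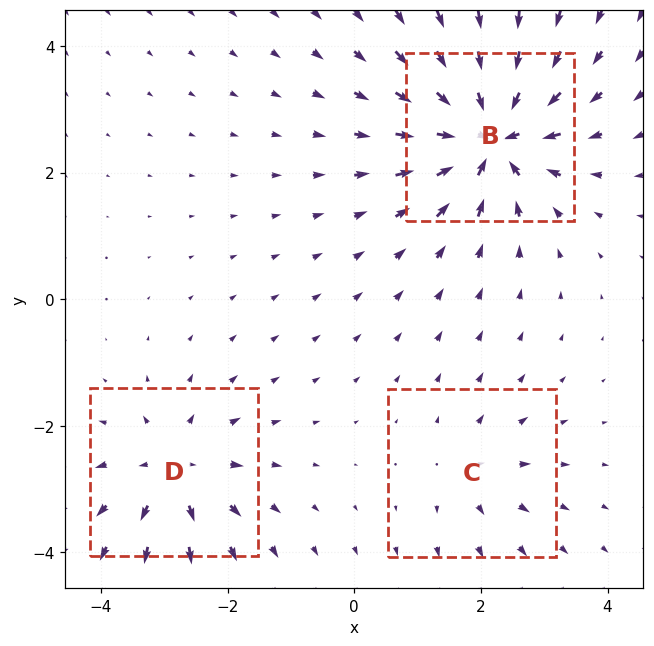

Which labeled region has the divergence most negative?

B

Divergence at each region's feature centre — B: about -7, C: about +2, D: about +4. Region B is most negative.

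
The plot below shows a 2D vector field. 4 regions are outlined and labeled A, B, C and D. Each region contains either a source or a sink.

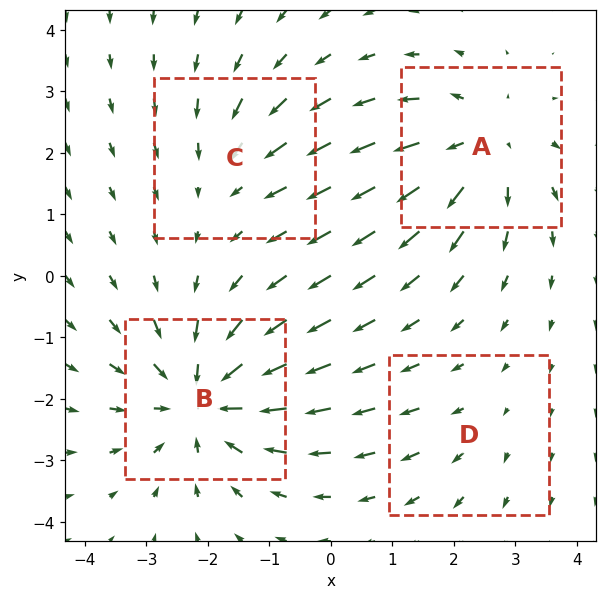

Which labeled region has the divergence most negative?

Divergence at each region's feature centre — A: about +4, B: about -6, C: about -3, D: about +2. Region B is most negative.

B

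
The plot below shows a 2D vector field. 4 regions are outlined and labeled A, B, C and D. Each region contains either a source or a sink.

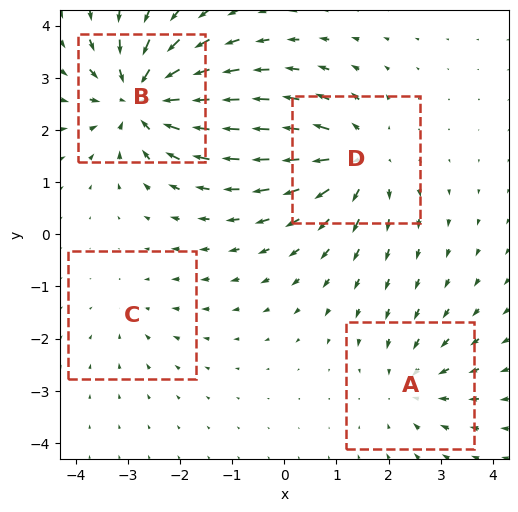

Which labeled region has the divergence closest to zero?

C

Divergence at each region's feature centre — A: about -4, B: about -7, C: about -2, D: about +6. Region C is closest to zero.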